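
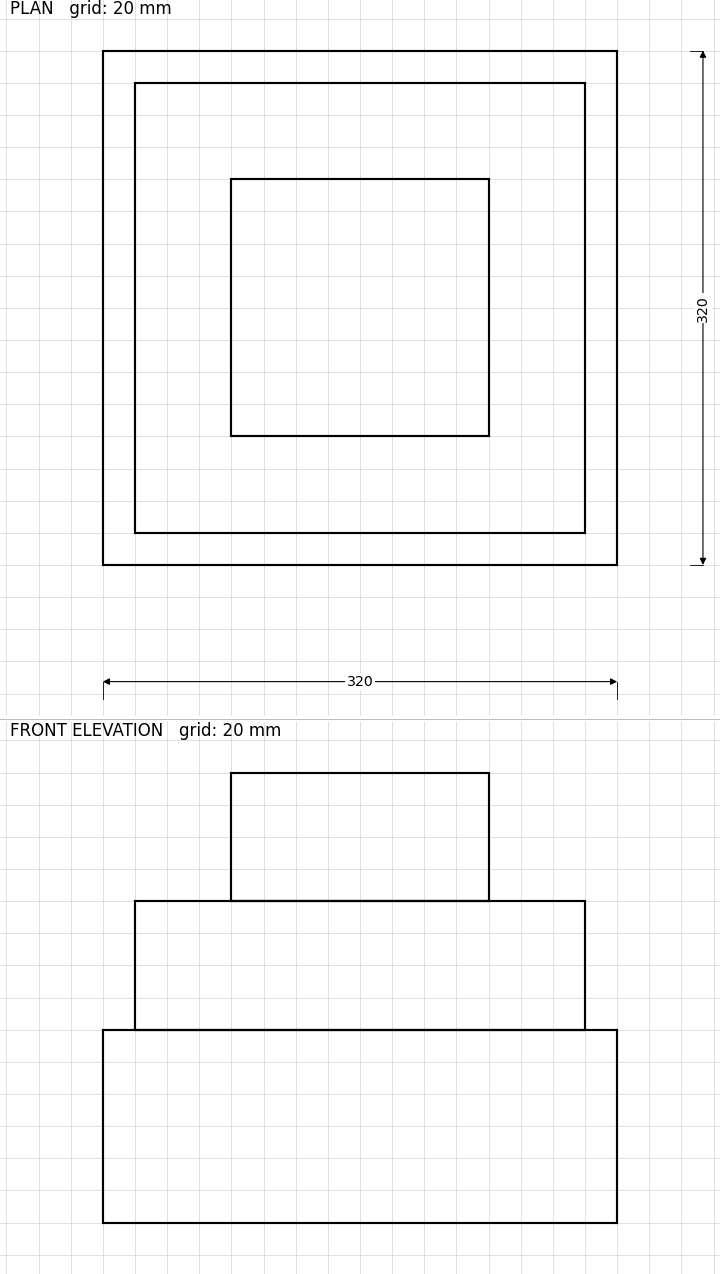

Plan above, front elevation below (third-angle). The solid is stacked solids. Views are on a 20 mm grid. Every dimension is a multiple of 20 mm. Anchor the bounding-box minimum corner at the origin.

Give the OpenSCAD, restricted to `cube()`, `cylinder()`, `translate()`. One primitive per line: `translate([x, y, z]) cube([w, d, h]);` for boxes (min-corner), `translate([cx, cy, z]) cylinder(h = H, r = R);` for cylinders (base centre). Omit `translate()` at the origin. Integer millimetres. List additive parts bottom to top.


cube([320, 320, 120]);
translate([20, 20, 120]) cube([280, 280, 80]);
translate([80, 80, 200]) cube([160, 160, 80]);


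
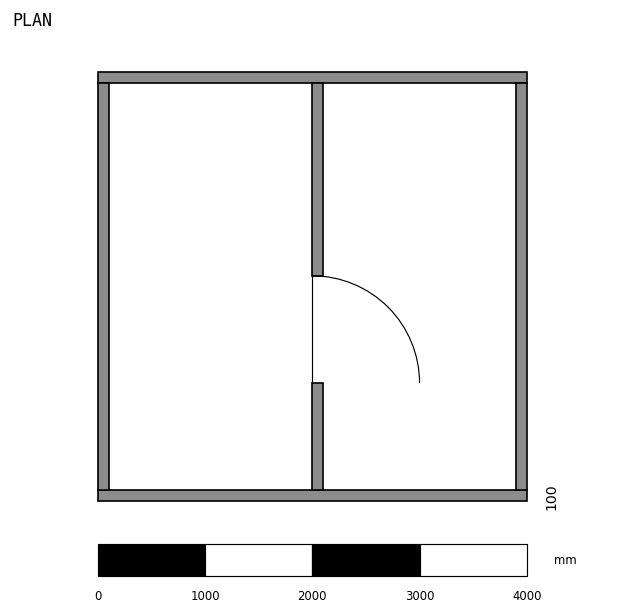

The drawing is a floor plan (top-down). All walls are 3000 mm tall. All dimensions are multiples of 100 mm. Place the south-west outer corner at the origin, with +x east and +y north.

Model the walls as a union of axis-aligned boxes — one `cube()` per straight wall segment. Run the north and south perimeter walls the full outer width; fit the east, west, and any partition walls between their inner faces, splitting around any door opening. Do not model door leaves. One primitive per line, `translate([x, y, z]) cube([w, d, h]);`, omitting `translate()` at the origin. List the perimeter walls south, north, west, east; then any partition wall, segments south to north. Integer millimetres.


cube([4000, 100, 3000]);
translate([0, 3900, 0]) cube([4000, 100, 3000]);
translate([0, 100, 0]) cube([100, 3800, 3000]);
translate([3900, 100, 0]) cube([100, 3800, 3000]);
translate([2000, 100, 0]) cube([100, 1000, 3000]);
translate([2000, 2100, 0]) cube([100, 1800, 3000]);


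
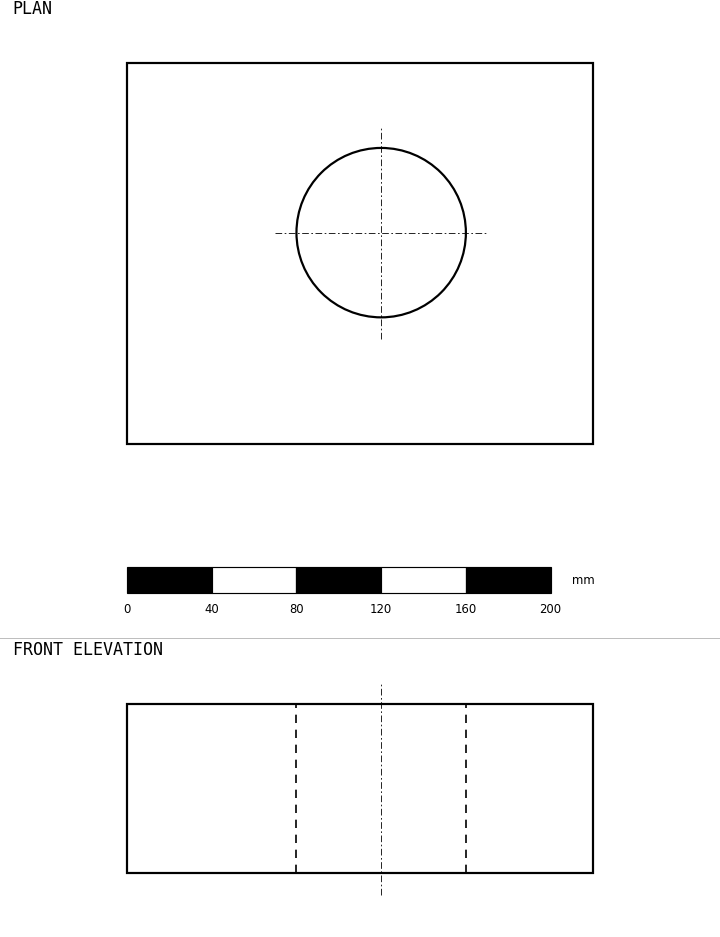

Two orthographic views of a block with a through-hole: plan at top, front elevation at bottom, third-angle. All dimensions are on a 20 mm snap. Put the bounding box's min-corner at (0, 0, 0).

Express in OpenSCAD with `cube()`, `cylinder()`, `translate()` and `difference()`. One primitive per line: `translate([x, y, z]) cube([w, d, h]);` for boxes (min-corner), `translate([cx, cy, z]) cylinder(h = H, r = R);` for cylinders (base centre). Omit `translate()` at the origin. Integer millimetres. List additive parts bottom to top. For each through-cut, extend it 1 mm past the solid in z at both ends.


difference() {
  cube([220, 180, 80]);
  translate([120, 100, -1]) cylinder(h = 82, r = 40);
}


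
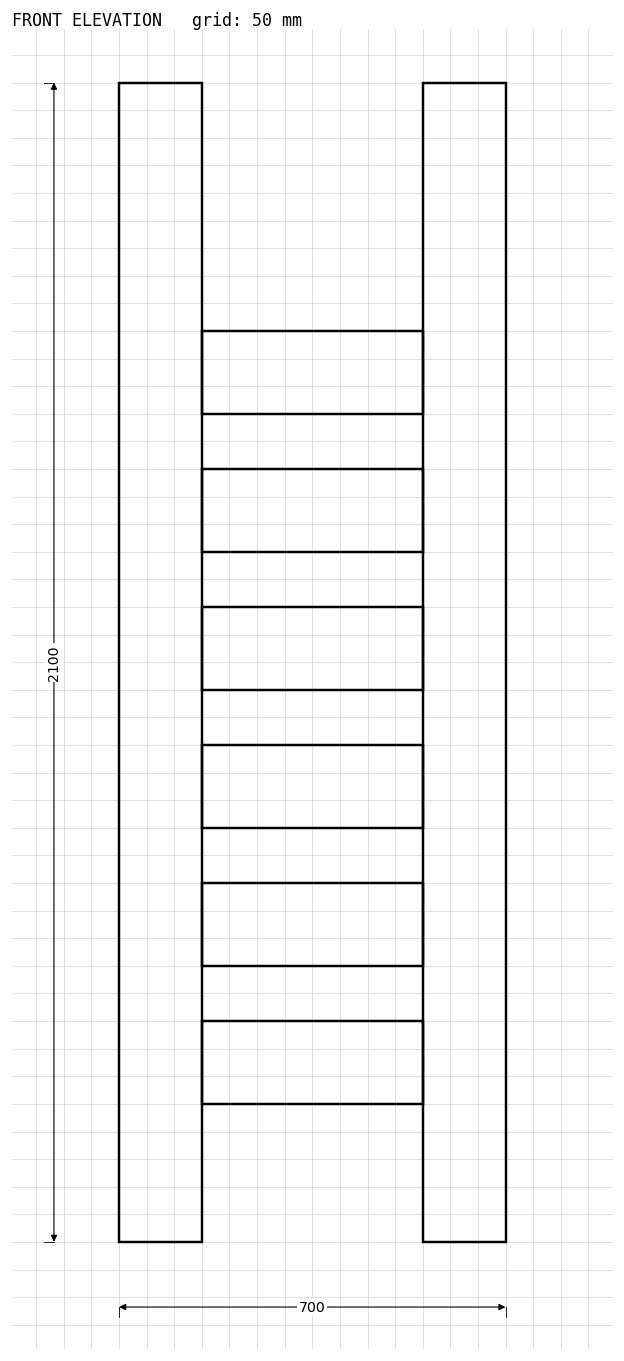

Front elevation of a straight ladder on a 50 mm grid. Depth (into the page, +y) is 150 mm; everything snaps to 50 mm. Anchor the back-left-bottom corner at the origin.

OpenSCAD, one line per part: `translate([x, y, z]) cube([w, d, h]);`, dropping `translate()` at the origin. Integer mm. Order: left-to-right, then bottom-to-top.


cube([150, 150, 2100]);
translate([150, 0, 250]) cube([400, 150, 150]);
translate([150, 0, 500]) cube([400, 150, 150]);
translate([150, 0, 750]) cube([400, 150, 150]);
translate([150, 0, 1000]) cube([400, 150, 150]);
translate([150, 0, 1250]) cube([400, 150, 150]);
translate([150, 0, 1500]) cube([400, 150, 150]);
translate([550, 0, 0]) cube([150, 150, 2100]);


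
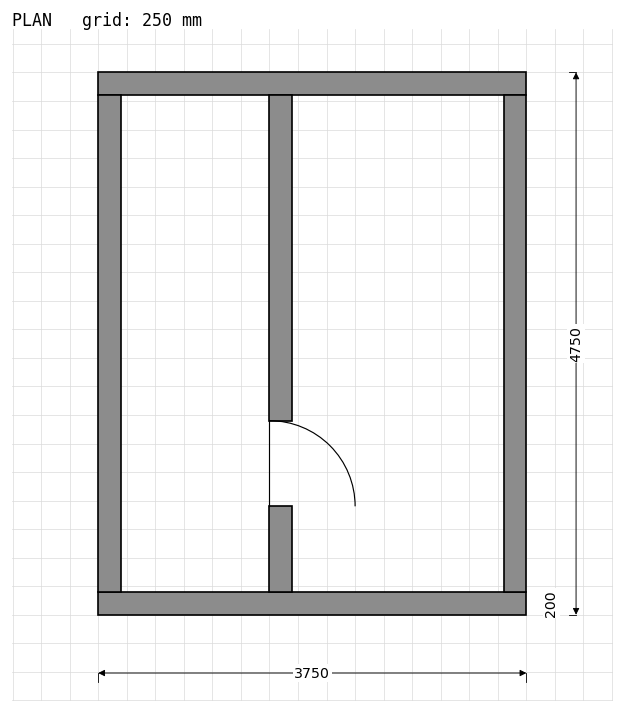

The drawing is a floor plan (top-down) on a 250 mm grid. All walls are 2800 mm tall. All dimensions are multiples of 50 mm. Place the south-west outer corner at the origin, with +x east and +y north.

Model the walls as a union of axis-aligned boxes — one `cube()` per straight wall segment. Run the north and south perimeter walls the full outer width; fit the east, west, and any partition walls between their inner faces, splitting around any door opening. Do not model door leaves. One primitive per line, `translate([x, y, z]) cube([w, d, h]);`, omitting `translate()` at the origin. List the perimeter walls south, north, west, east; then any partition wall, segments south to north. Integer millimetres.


cube([3750, 200, 2800]);
translate([0, 4550, 0]) cube([3750, 200, 2800]);
translate([0, 200, 0]) cube([200, 4350, 2800]);
translate([3550, 200, 0]) cube([200, 4350, 2800]);
translate([1500, 200, 0]) cube([200, 750, 2800]);
translate([1500, 1700, 0]) cube([200, 2850, 2800]);


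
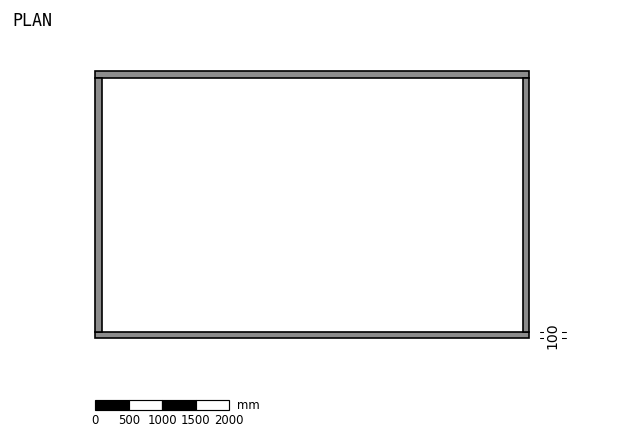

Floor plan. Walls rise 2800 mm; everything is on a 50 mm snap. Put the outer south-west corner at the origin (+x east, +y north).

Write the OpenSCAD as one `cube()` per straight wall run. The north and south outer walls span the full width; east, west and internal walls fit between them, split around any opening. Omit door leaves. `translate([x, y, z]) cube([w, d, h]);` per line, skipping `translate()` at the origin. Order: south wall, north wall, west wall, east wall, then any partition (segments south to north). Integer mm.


cube([6500, 100, 2800]);
translate([0, 3900, 0]) cube([6500, 100, 2800]);
translate([0, 100, 0]) cube([100, 3800, 2800]);
translate([6400, 100, 0]) cube([100, 3800, 2800]);


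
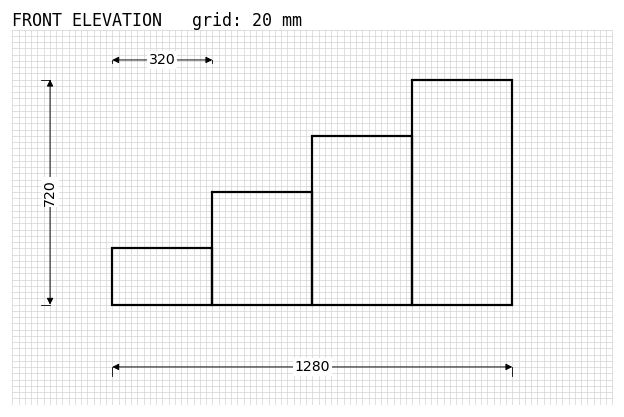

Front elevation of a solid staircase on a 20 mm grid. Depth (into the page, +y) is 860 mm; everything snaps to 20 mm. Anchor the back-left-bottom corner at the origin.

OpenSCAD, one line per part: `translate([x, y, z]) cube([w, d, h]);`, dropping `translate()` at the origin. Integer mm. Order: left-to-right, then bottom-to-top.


cube([320, 860, 180]);
translate([320, 0, 0]) cube([320, 860, 360]);
translate([640, 0, 0]) cube([320, 860, 540]);
translate([960, 0, 0]) cube([320, 860, 720]);


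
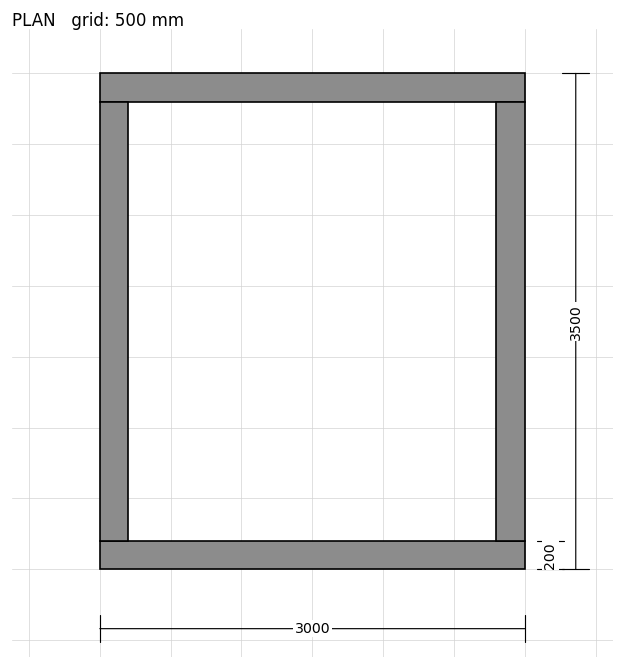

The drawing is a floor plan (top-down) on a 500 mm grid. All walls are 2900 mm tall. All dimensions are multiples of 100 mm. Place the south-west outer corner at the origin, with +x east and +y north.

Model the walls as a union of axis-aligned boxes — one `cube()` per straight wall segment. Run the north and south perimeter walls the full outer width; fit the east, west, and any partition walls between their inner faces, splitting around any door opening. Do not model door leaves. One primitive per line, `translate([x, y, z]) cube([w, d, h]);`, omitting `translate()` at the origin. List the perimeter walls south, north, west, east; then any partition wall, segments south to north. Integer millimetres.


cube([3000, 200, 2900]);
translate([0, 3300, 0]) cube([3000, 200, 2900]);
translate([0, 200, 0]) cube([200, 3100, 2900]);
translate([2800, 200, 0]) cube([200, 3100, 2900]);


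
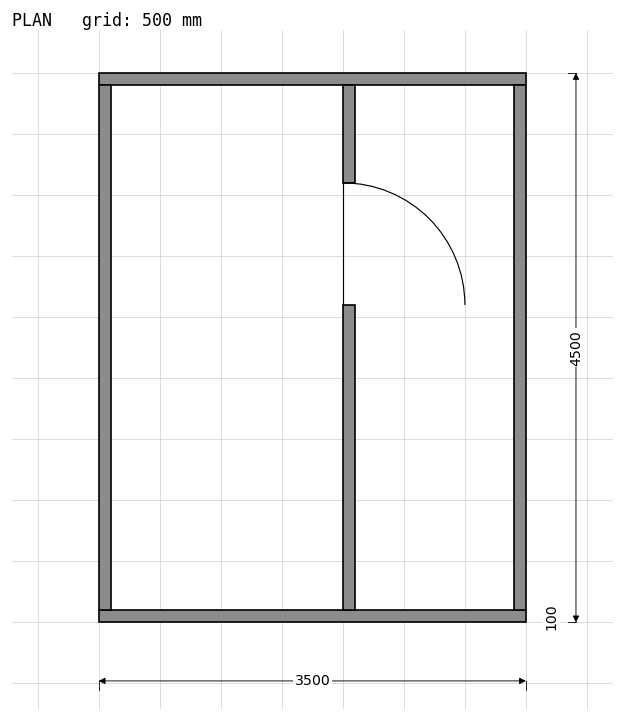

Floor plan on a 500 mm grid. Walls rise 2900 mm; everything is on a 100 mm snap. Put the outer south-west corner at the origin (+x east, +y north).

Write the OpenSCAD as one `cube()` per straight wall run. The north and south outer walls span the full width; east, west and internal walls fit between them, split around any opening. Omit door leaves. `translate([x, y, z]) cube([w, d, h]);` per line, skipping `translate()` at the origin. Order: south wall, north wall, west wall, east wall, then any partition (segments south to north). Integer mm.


cube([3500, 100, 2900]);
translate([0, 4400, 0]) cube([3500, 100, 2900]);
translate([0, 100, 0]) cube([100, 4300, 2900]);
translate([3400, 100, 0]) cube([100, 4300, 2900]);
translate([2000, 100, 0]) cube([100, 2500, 2900]);
translate([2000, 3600, 0]) cube([100, 800, 2900]);


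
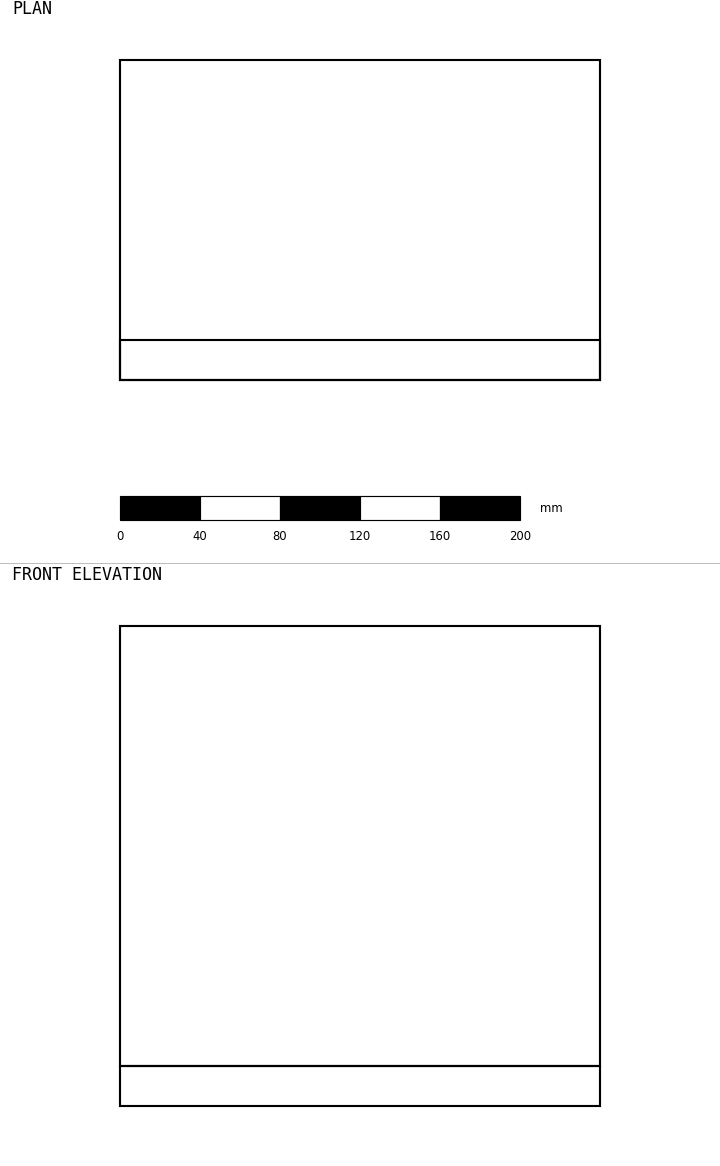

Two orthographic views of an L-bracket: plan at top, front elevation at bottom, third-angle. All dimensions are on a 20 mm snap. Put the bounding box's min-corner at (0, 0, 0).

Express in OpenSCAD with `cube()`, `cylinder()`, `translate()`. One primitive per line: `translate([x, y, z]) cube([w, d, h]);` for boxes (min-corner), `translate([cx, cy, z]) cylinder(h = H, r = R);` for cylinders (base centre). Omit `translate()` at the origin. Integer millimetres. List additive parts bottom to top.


cube([240, 160, 20]);
translate([0, 0, 20]) cube([240, 20, 220]);


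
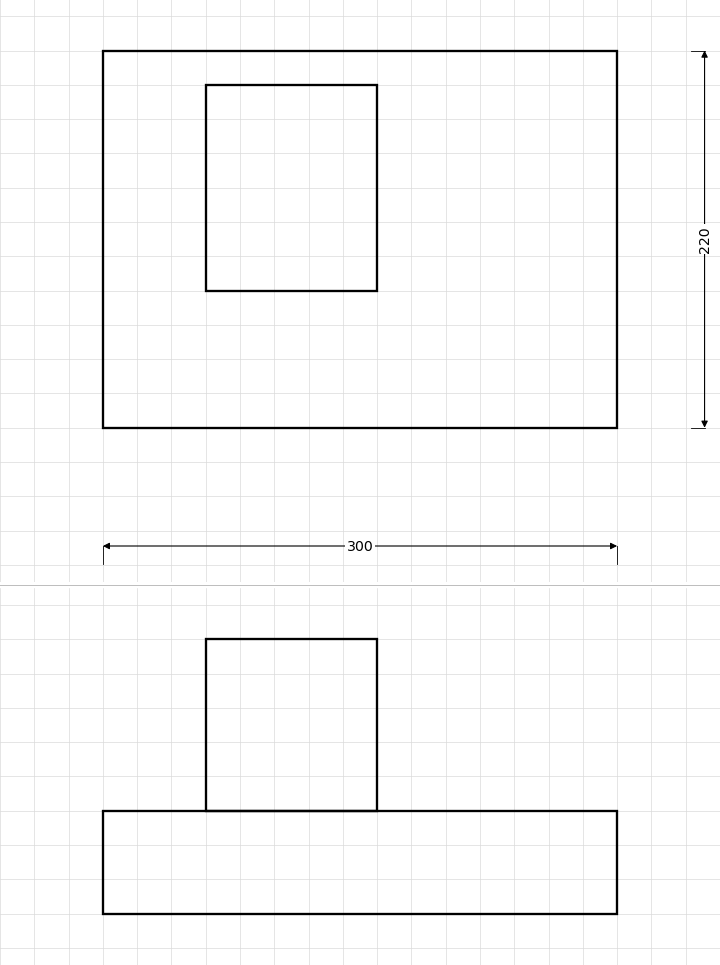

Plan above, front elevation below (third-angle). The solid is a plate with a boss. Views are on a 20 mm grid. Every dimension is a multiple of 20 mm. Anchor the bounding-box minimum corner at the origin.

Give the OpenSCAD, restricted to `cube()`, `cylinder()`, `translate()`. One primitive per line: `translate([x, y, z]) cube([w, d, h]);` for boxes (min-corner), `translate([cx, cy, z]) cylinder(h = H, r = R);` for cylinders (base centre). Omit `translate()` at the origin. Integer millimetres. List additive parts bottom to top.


cube([300, 220, 60]);
translate([60, 80, 60]) cube([100, 120, 100]);


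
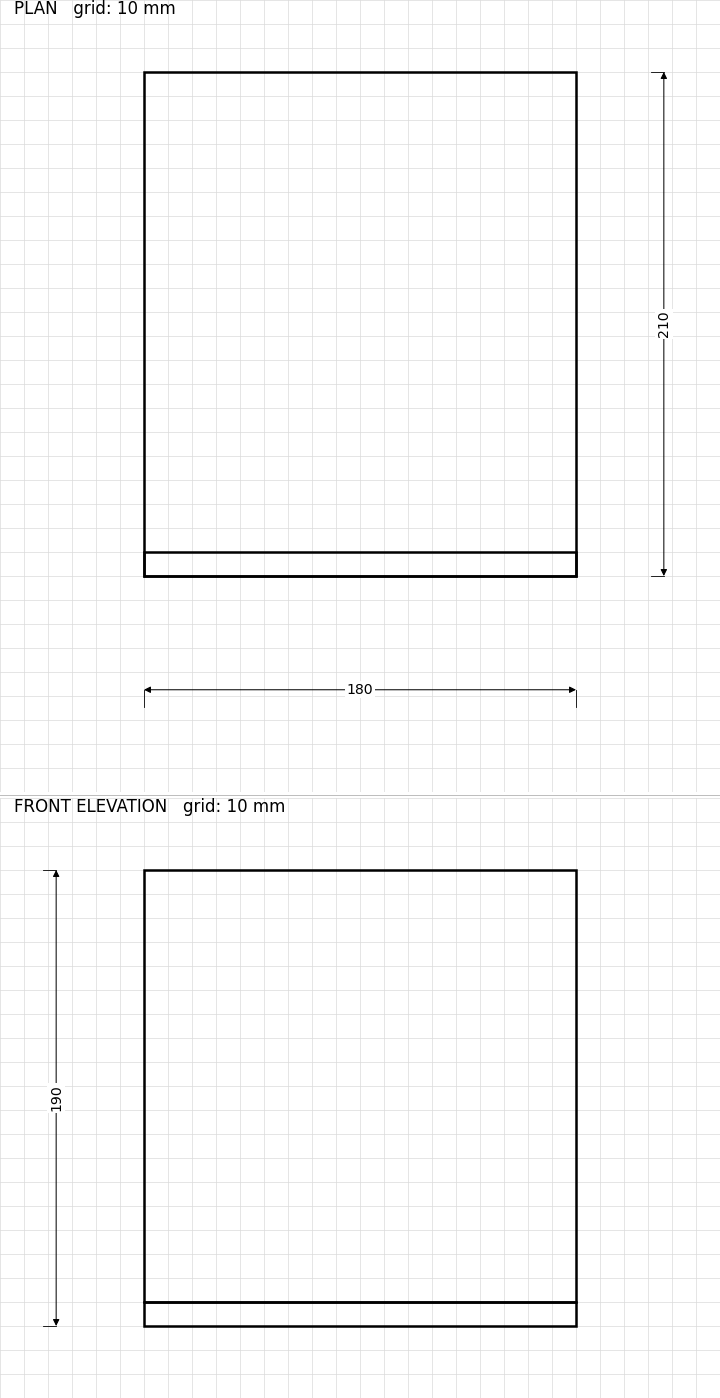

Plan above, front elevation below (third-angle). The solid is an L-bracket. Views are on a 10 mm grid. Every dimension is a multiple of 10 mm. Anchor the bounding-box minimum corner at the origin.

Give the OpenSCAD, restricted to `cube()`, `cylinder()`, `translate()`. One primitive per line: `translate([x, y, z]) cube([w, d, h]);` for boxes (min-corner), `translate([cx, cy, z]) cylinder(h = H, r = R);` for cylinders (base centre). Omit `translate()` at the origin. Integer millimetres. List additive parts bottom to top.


cube([180, 210, 10]);
translate([0, 0, 10]) cube([180, 10, 180]);


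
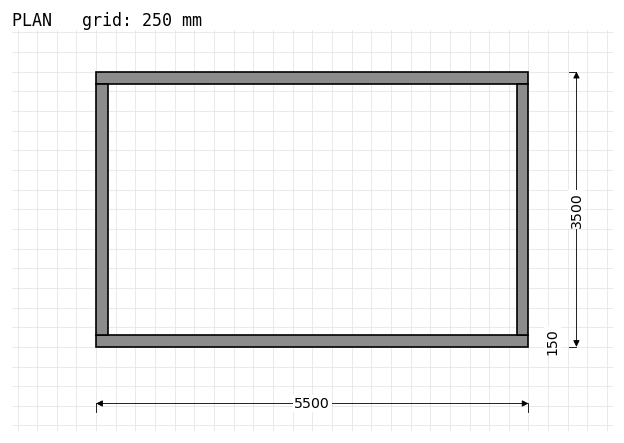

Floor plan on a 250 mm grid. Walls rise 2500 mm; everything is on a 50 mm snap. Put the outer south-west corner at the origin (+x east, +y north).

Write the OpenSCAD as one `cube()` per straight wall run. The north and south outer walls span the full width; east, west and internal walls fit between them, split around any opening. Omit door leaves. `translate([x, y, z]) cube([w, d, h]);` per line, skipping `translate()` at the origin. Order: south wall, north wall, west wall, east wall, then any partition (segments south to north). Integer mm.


cube([5500, 150, 2500]);
translate([0, 3350, 0]) cube([5500, 150, 2500]);
translate([0, 150, 0]) cube([150, 3200, 2500]);
translate([5350, 150, 0]) cube([150, 3200, 2500]);


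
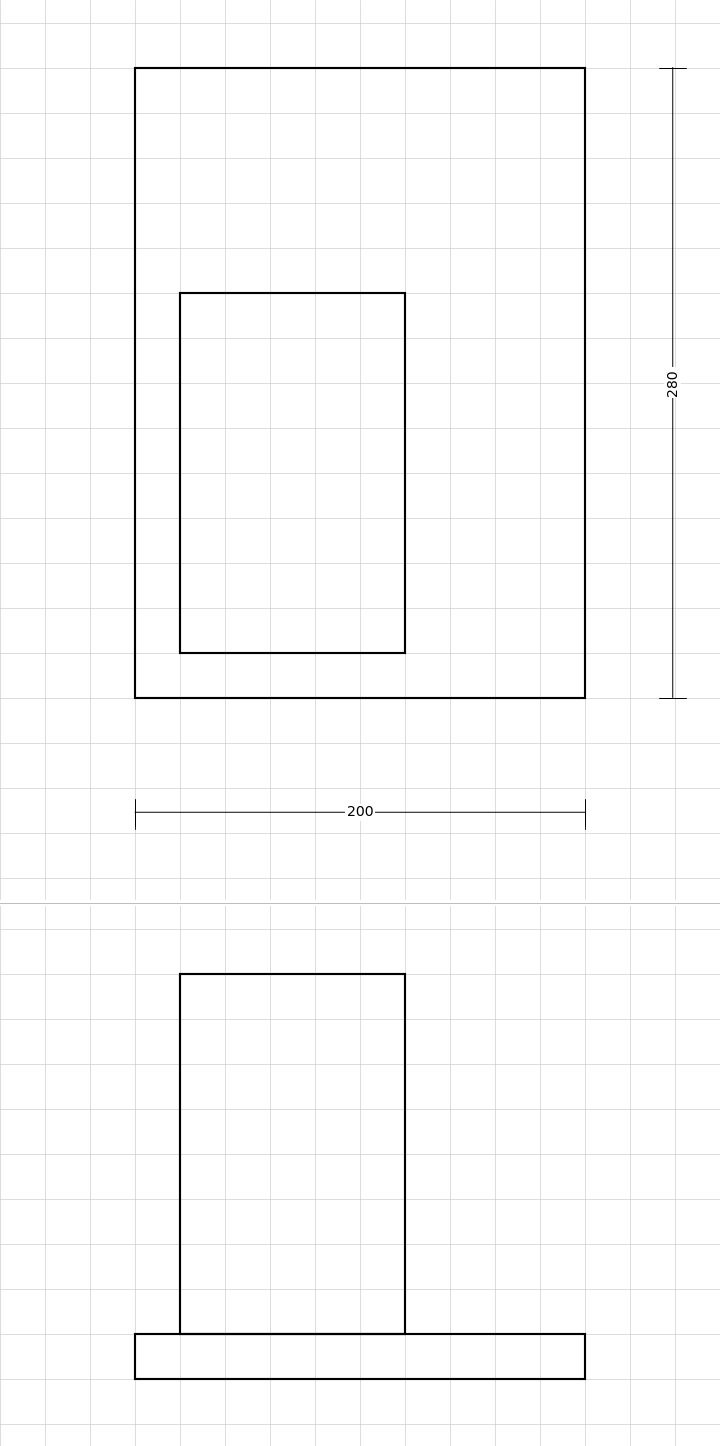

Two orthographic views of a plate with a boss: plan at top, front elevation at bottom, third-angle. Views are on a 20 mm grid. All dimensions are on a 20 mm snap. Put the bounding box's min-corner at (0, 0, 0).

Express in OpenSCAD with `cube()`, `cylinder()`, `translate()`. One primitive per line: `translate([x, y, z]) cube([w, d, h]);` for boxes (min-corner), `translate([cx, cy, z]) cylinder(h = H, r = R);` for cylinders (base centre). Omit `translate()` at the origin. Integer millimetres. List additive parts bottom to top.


cube([200, 280, 20]);
translate([20, 20, 20]) cube([100, 160, 160]);


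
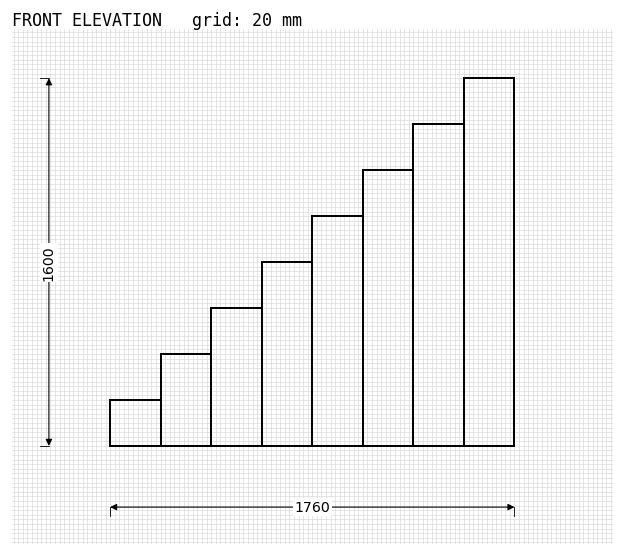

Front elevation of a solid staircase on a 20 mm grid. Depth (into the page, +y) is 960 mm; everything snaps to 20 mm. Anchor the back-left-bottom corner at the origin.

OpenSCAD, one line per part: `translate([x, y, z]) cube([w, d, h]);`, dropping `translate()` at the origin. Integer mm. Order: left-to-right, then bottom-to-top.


cube([220, 960, 200]);
translate([220, 0, 0]) cube([220, 960, 400]);
translate([440, 0, 0]) cube([220, 960, 600]);
translate([660, 0, 0]) cube([220, 960, 800]);
translate([880, 0, 0]) cube([220, 960, 1000]);
translate([1100, 0, 0]) cube([220, 960, 1200]);
translate([1320, 0, 0]) cube([220, 960, 1400]);
translate([1540, 0, 0]) cube([220, 960, 1600]);


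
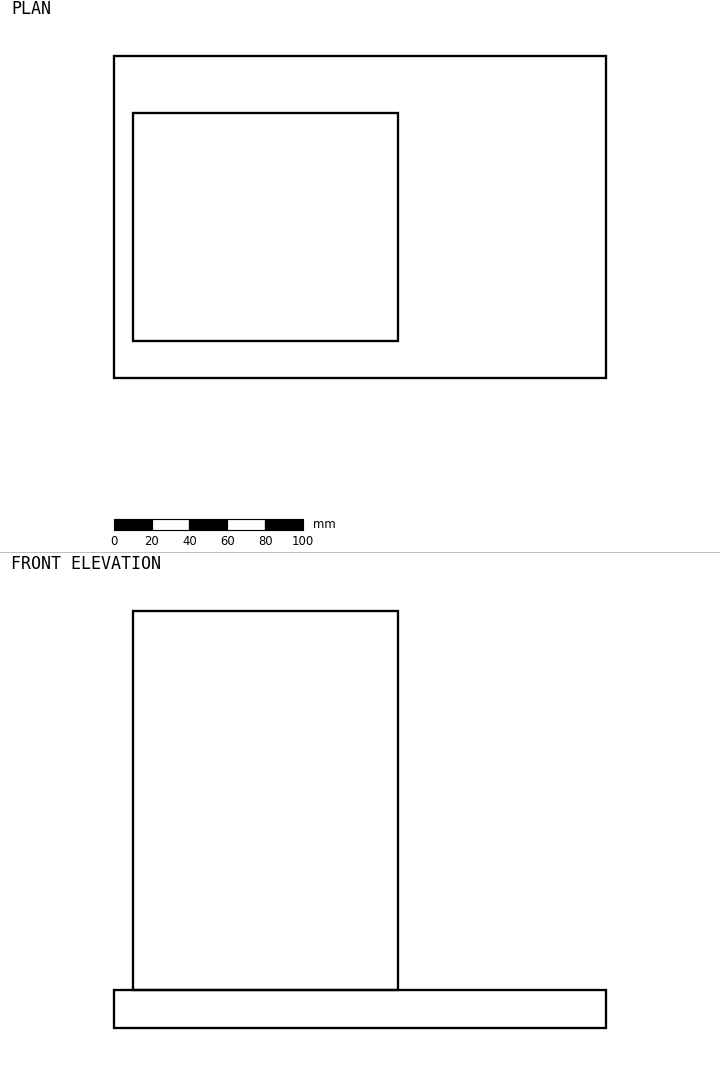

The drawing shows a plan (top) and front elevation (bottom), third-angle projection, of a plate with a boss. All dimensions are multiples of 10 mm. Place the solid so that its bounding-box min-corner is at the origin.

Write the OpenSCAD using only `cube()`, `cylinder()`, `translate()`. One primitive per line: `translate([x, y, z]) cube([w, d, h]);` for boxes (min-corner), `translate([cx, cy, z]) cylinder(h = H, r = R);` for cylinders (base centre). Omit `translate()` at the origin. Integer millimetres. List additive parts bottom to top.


cube([260, 170, 20]);
translate([10, 20, 20]) cube([140, 120, 200]);


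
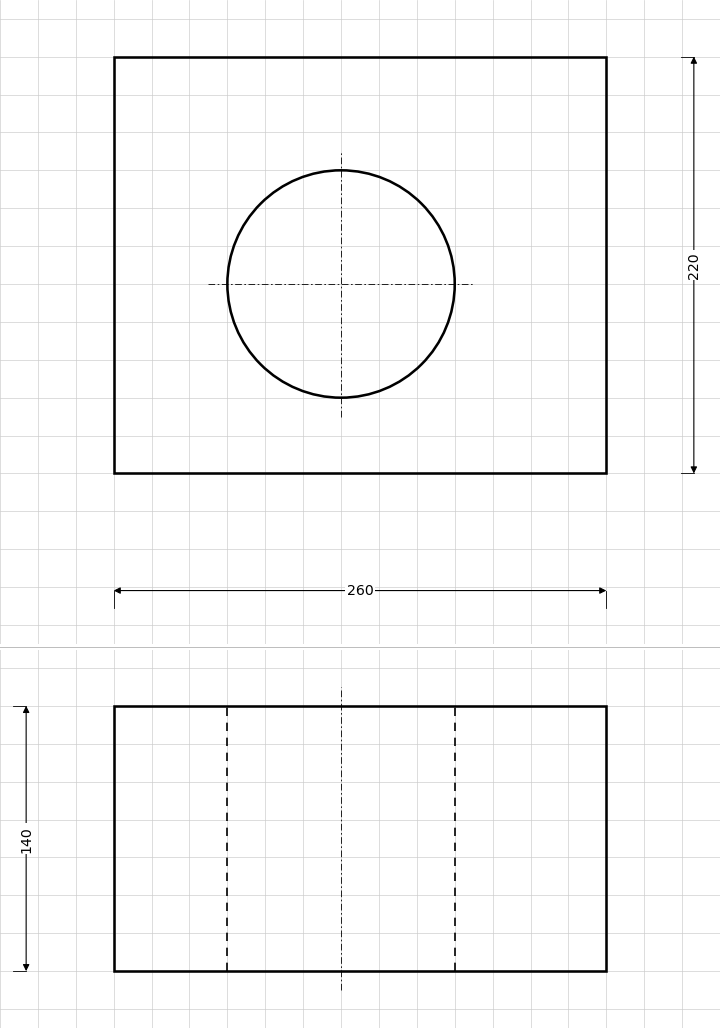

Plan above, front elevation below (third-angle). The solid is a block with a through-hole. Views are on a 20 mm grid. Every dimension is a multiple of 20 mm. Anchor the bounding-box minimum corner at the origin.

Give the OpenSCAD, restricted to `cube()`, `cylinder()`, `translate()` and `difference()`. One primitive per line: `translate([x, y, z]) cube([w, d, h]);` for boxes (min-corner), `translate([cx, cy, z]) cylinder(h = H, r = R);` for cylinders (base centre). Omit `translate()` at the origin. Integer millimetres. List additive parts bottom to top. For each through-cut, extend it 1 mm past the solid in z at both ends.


difference() {
  cube([260, 220, 140]);
  translate([120, 100, -1]) cylinder(h = 142, r = 60);
}


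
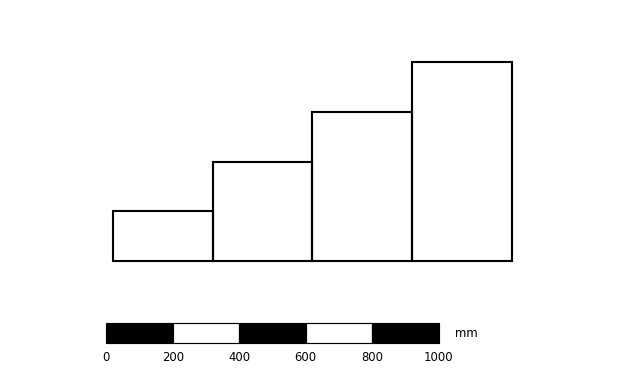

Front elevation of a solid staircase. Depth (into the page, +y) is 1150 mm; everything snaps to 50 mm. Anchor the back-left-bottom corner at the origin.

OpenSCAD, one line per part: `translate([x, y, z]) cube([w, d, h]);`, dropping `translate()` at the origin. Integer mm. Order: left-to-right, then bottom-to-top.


cube([300, 1150, 150]);
translate([300, 0, 0]) cube([300, 1150, 300]);
translate([600, 0, 0]) cube([300, 1150, 450]);
translate([900, 0, 0]) cube([300, 1150, 600]);


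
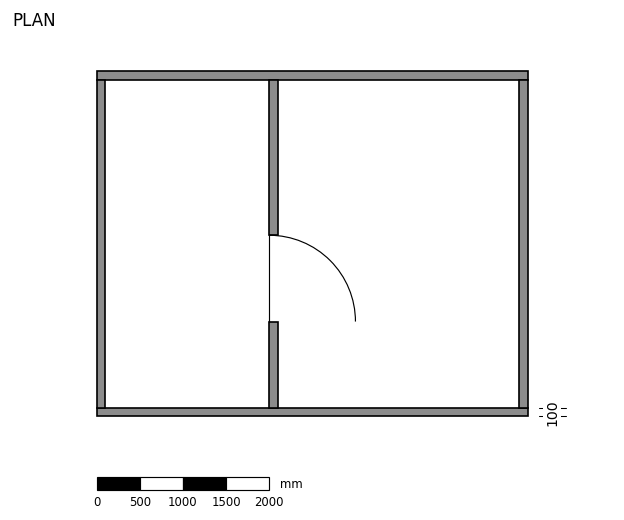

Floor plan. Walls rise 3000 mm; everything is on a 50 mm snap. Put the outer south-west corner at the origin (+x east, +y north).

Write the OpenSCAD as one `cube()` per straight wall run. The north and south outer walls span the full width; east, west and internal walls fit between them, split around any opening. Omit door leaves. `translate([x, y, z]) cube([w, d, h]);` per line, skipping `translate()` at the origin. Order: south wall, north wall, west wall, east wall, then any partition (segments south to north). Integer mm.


cube([5000, 100, 3000]);
translate([0, 3900, 0]) cube([5000, 100, 3000]);
translate([0, 100, 0]) cube([100, 3800, 3000]);
translate([4900, 100, 0]) cube([100, 3800, 3000]);
translate([2000, 100, 0]) cube([100, 1000, 3000]);
translate([2000, 2100, 0]) cube([100, 1800, 3000]);


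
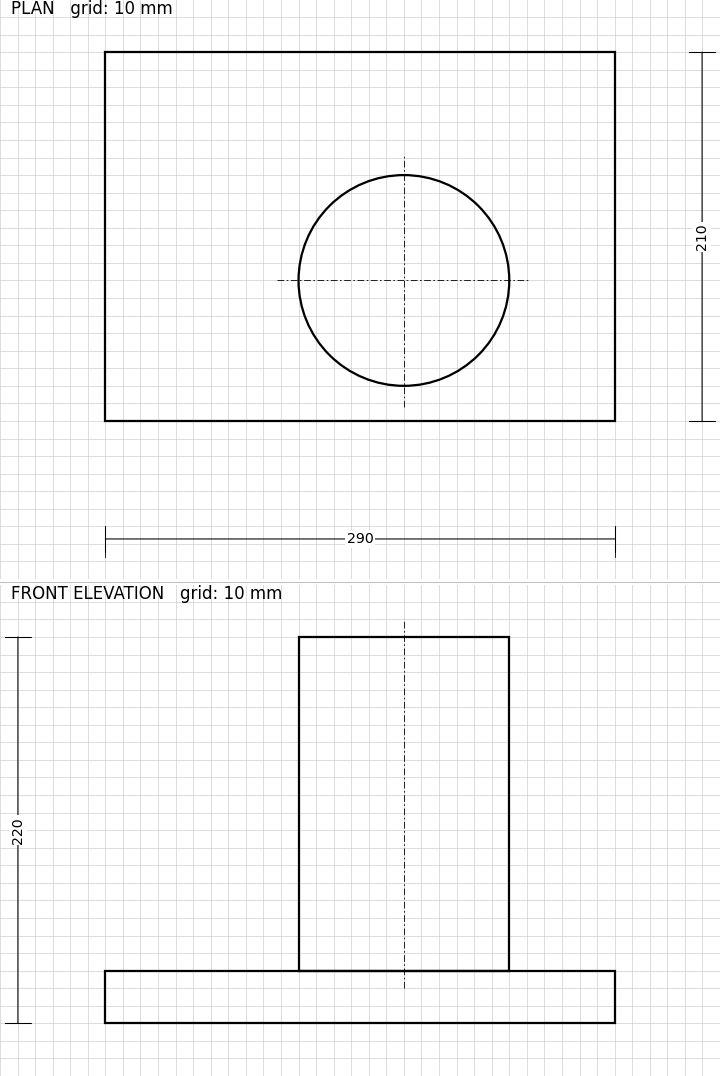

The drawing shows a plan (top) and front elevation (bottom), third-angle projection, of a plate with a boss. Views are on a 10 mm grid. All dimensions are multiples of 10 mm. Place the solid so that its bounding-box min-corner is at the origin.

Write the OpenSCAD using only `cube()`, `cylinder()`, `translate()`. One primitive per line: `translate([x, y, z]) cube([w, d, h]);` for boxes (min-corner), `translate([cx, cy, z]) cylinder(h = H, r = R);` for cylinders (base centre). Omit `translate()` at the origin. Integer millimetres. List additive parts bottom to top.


cube([290, 210, 30]);
translate([170, 80, 30]) cylinder(h = 190, r = 60);


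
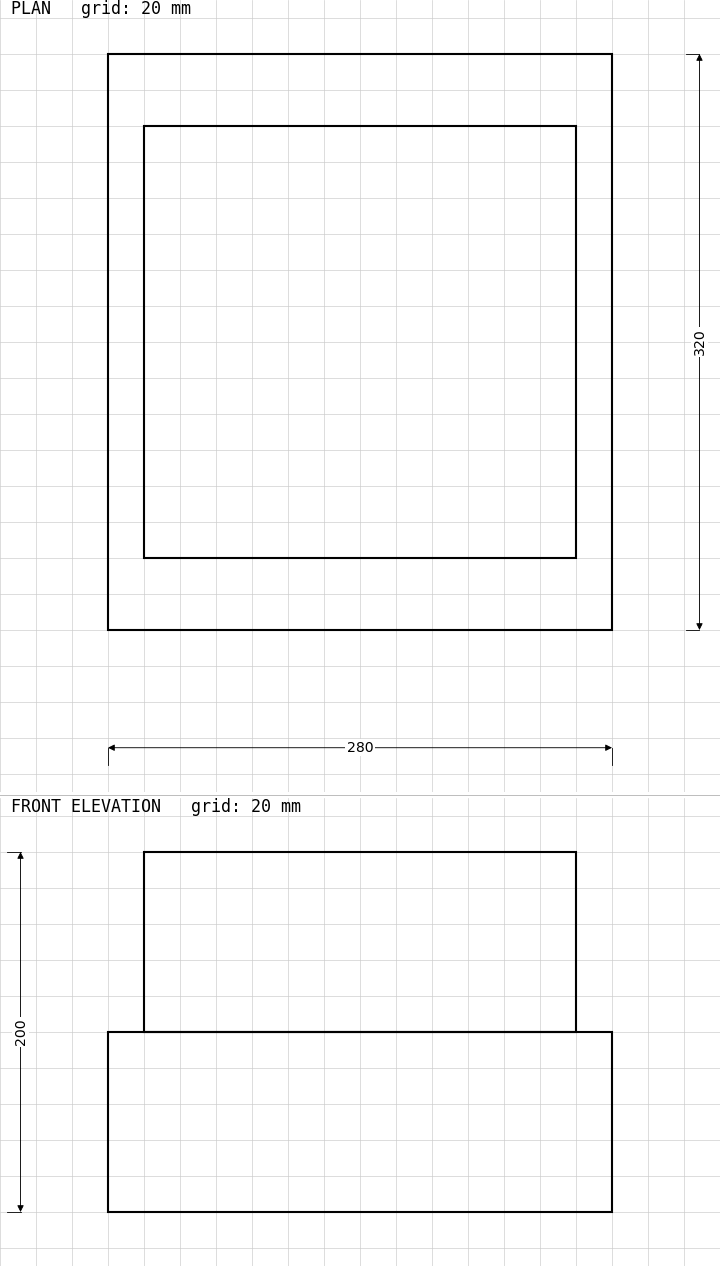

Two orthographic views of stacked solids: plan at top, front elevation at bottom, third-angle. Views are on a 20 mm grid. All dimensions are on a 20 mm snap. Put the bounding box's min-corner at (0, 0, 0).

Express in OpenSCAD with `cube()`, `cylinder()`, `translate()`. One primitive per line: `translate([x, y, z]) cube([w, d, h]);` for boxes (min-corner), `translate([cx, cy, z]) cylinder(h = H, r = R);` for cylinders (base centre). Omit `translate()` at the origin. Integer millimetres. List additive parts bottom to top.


cube([280, 320, 100]);
translate([20, 40, 100]) cube([240, 240, 100]);


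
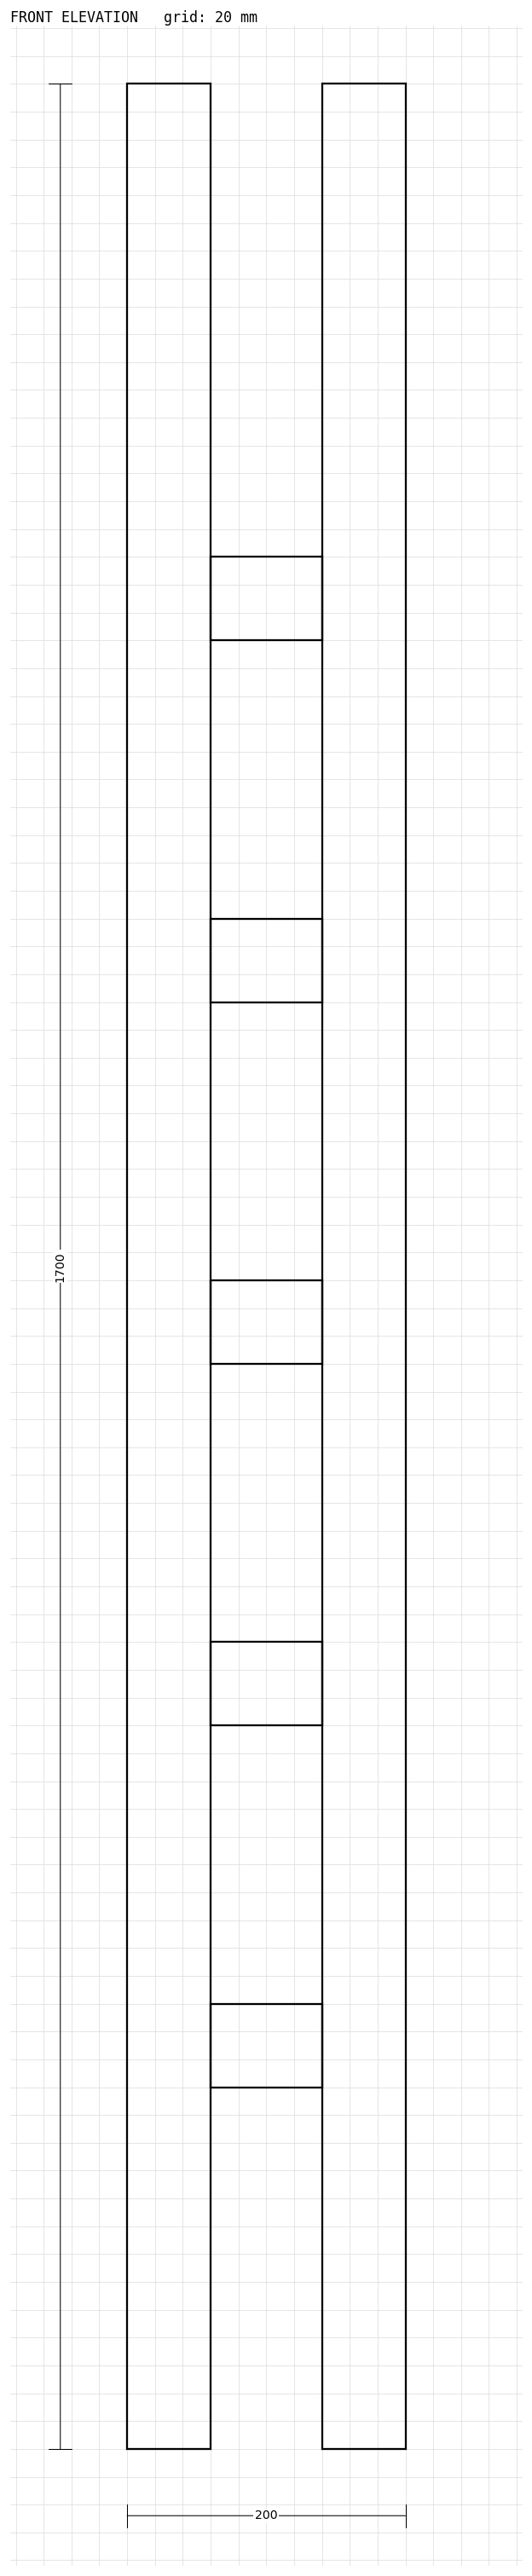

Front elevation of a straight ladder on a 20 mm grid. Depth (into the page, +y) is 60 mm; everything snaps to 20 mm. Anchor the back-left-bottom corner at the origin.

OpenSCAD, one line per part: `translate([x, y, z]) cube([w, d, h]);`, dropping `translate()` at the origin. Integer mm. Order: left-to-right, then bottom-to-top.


cube([60, 60, 1700]);
translate([60, 0, 260]) cube([80, 60, 60]);
translate([60, 0, 520]) cube([80, 60, 60]);
translate([60, 0, 780]) cube([80, 60, 60]);
translate([60, 0, 1040]) cube([80, 60, 60]);
translate([60, 0, 1300]) cube([80, 60, 60]);
translate([140, 0, 0]) cube([60, 60, 1700]);


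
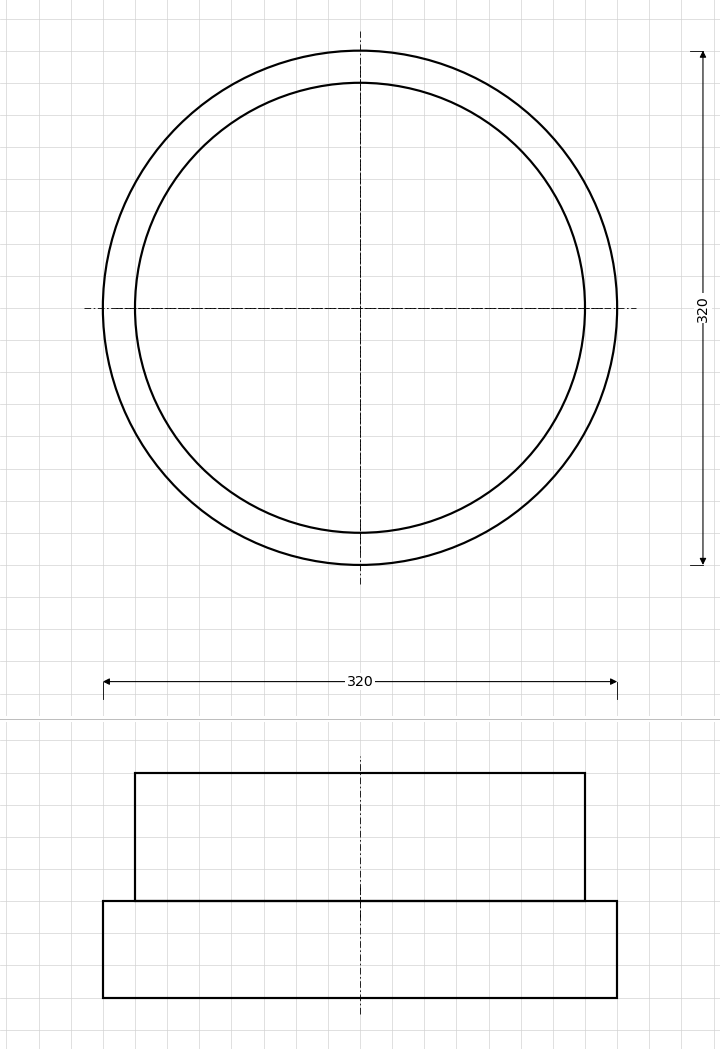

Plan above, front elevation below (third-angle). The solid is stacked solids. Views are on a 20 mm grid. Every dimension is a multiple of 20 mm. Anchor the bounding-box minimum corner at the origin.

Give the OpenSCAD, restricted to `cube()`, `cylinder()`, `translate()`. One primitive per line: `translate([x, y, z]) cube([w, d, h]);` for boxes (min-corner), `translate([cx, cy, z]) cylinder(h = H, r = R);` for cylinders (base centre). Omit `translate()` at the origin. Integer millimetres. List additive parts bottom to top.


translate([160, 160, 0]) cylinder(h = 60, r = 160);
translate([160, 160, 60]) cylinder(h = 80, r = 140);


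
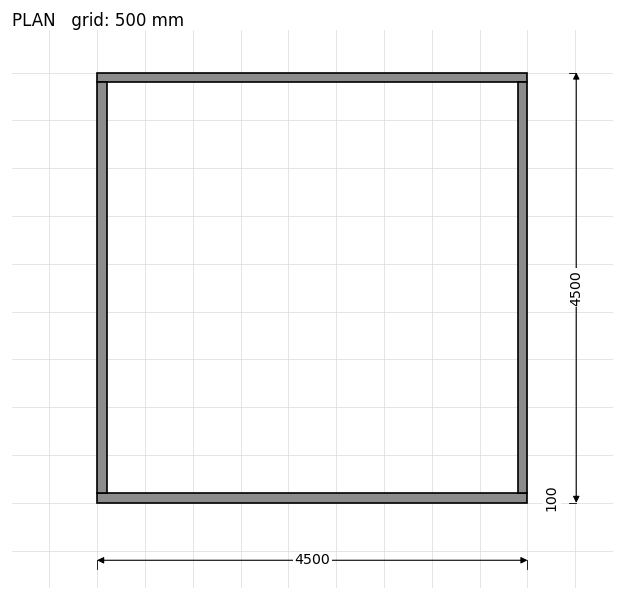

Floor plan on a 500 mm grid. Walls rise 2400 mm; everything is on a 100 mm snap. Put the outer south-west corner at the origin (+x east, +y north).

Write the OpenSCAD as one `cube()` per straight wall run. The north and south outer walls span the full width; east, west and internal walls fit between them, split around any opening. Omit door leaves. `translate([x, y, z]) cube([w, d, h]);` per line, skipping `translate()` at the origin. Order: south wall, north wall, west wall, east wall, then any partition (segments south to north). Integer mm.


cube([4500, 100, 2400]);
translate([0, 4400, 0]) cube([4500, 100, 2400]);
translate([0, 100, 0]) cube([100, 4300, 2400]);
translate([4400, 100, 0]) cube([100, 4300, 2400]);


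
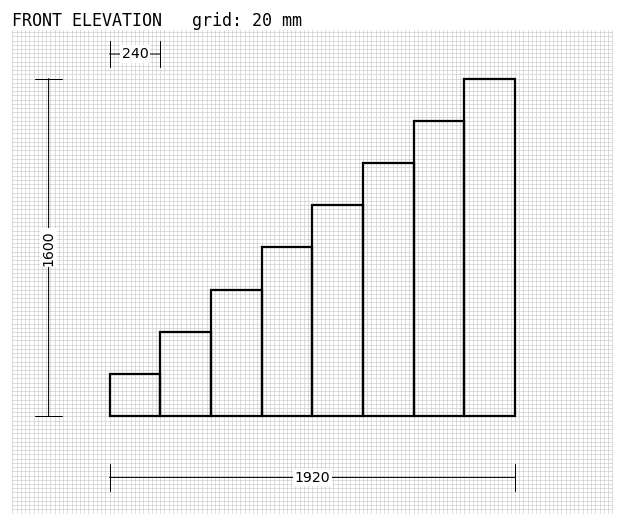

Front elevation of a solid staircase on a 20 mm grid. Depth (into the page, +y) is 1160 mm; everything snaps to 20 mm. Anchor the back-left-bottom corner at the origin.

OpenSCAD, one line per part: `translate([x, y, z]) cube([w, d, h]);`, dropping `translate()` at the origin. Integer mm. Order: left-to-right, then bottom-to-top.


cube([240, 1160, 200]);
translate([240, 0, 0]) cube([240, 1160, 400]);
translate([480, 0, 0]) cube([240, 1160, 600]);
translate([720, 0, 0]) cube([240, 1160, 800]);
translate([960, 0, 0]) cube([240, 1160, 1000]);
translate([1200, 0, 0]) cube([240, 1160, 1200]);
translate([1440, 0, 0]) cube([240, 1160, 1400]);
translate([1680, 0, 0]) cube([240, 1160, 1600]);


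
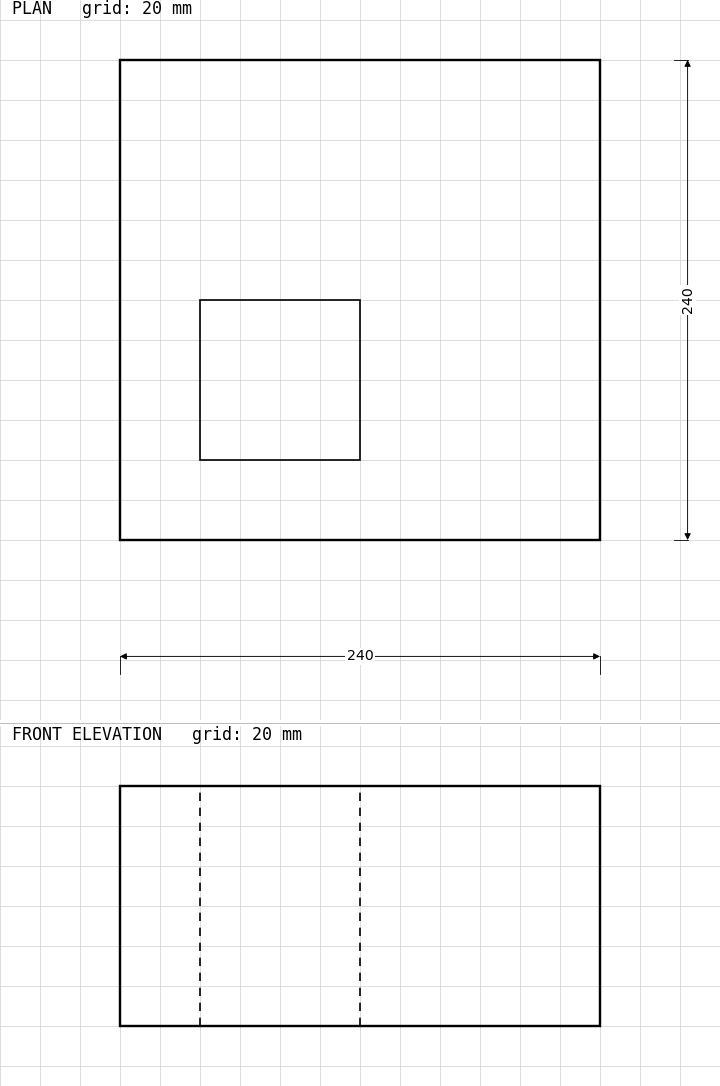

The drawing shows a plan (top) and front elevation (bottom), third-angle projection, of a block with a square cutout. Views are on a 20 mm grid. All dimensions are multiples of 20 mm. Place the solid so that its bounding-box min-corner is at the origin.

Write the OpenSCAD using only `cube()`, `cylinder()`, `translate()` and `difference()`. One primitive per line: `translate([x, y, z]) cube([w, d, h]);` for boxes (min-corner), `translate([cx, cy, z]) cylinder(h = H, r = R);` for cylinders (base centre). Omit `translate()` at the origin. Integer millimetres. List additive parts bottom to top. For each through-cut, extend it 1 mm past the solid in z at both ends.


difference() {
  cube([240, 240, 120]);
  translate([40, 40, -1]) cube([80, 80, 122]);
}


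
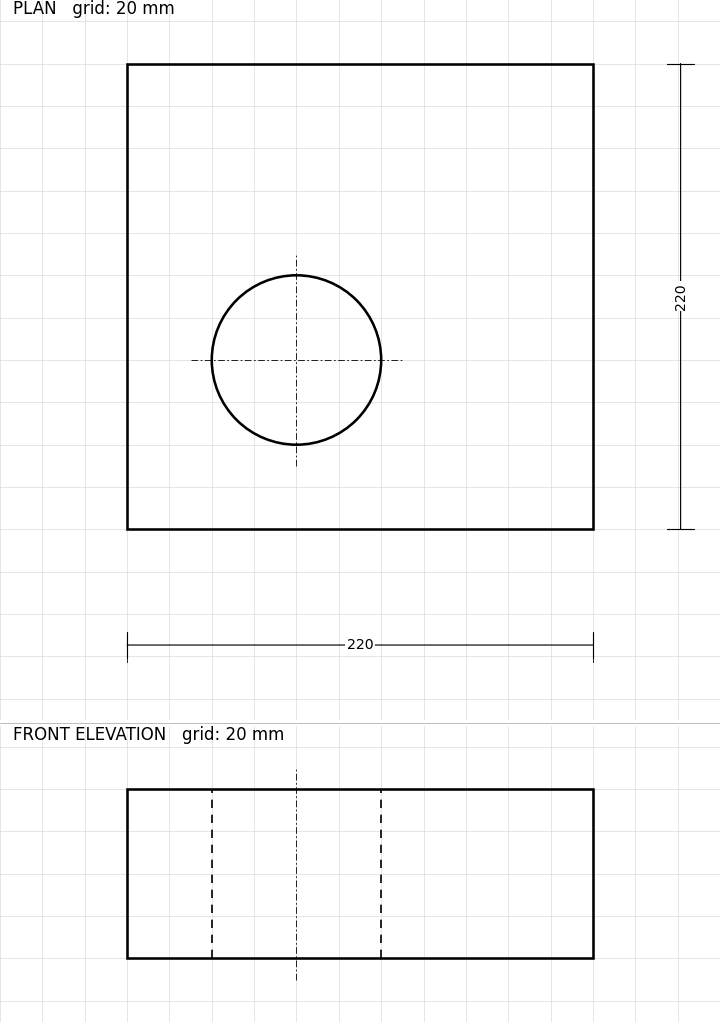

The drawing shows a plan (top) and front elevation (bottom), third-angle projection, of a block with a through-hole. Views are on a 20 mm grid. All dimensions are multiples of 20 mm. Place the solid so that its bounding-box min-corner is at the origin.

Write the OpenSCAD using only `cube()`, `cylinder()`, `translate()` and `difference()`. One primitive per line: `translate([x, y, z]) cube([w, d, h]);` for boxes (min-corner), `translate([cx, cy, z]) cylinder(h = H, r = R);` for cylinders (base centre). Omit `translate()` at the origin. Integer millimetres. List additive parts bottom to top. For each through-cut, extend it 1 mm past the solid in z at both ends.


difference() {
  cube([220, 220, 80]);
  translate([80, 80, -1]) cylinder(h = 82, r = 40);
}


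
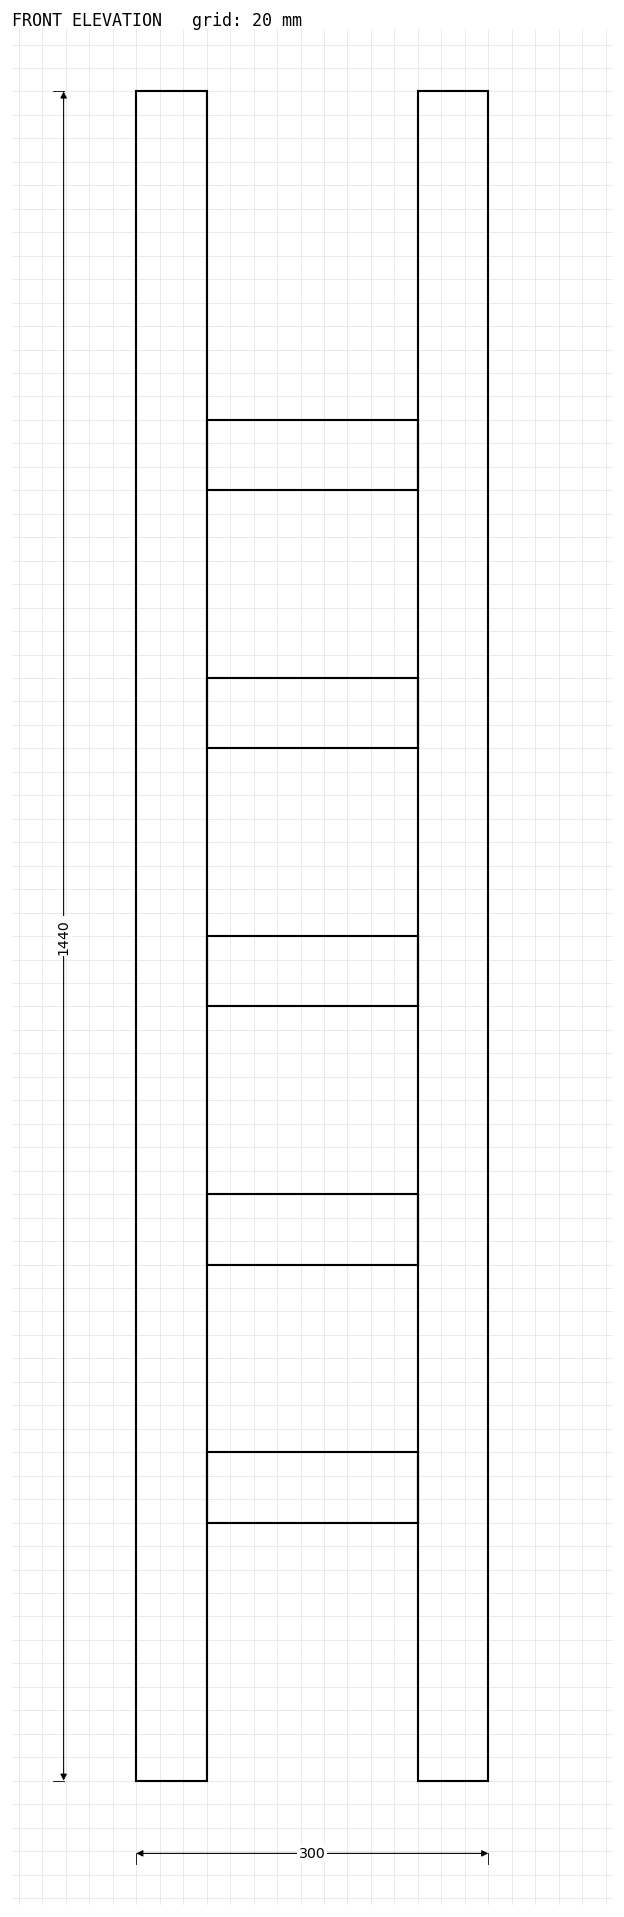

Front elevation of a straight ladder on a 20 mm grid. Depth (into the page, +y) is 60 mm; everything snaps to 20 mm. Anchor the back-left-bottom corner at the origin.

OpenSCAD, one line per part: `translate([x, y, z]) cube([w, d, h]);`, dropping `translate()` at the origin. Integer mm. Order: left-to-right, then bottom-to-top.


cube([60, 60, 1440]);
translate([60, 0, 220]) cube([180, 60, 60]);
translate([60, 0, 440]) cube([180, 60, 60]);
translate([60, 0, 660]) cube([180, 60, 60]);
translate([60, 0, 880]) cube([180, 60, 60]);
translate([60, 0, 1100]) cube([180, 60, 60]);
translate([240, 0, 0]) cube([60, 60, 1440]);


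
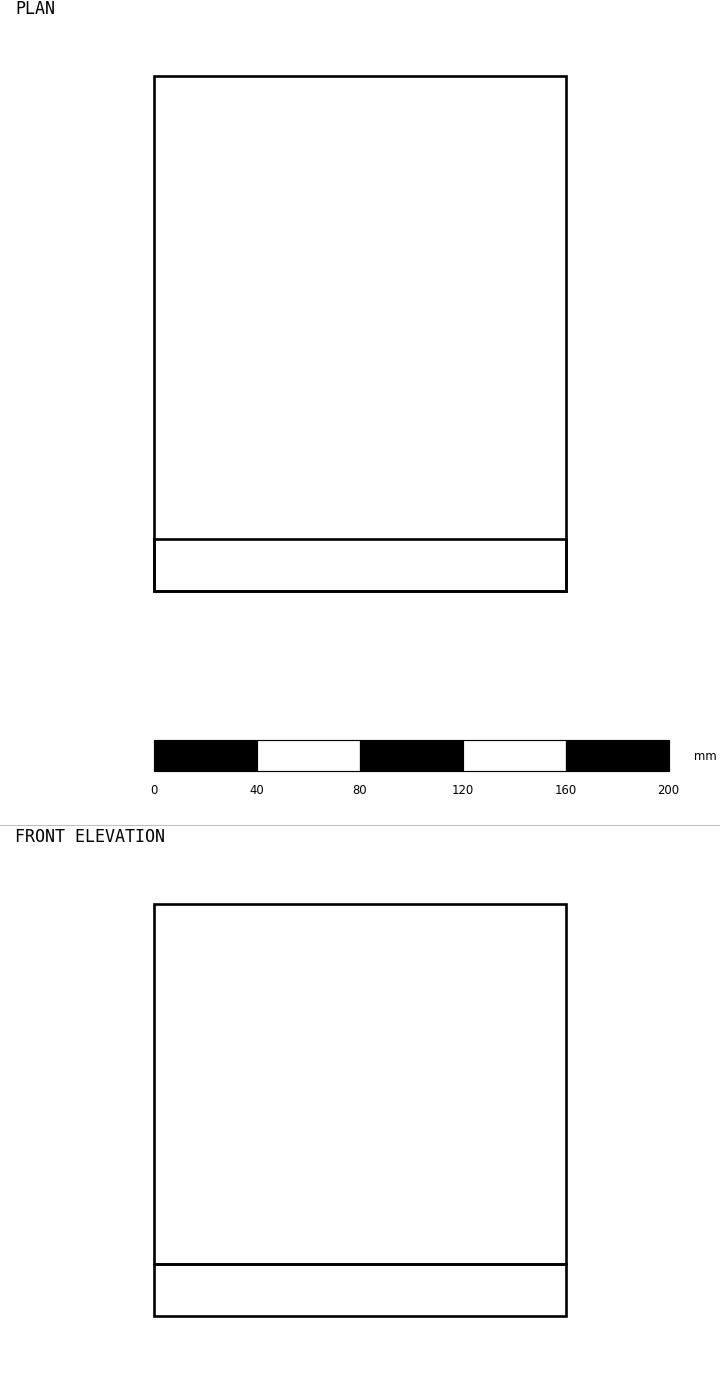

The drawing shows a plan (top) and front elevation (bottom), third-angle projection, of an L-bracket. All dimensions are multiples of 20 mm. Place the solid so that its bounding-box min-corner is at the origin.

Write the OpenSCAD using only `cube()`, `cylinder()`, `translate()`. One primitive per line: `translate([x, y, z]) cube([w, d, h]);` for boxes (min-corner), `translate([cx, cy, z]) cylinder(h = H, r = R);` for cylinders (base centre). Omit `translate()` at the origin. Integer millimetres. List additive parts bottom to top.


cube([160, 200, 20]);
translate([0, 0, 20]) cube([160, 20, 140]);


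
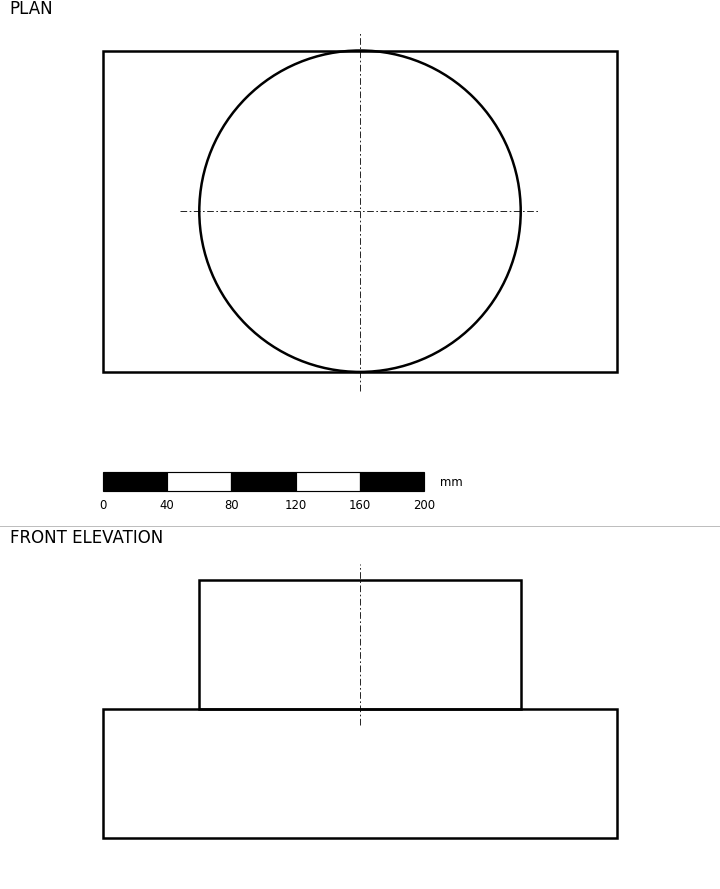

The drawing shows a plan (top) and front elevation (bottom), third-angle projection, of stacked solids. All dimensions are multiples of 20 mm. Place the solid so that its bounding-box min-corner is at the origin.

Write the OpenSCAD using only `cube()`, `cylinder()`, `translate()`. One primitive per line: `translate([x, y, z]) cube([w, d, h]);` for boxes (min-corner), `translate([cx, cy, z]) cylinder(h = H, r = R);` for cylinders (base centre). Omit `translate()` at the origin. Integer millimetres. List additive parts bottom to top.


cube([320, 200, 80]);
translate([160, 100, 80]) cylinder(h = 80, r = 100);


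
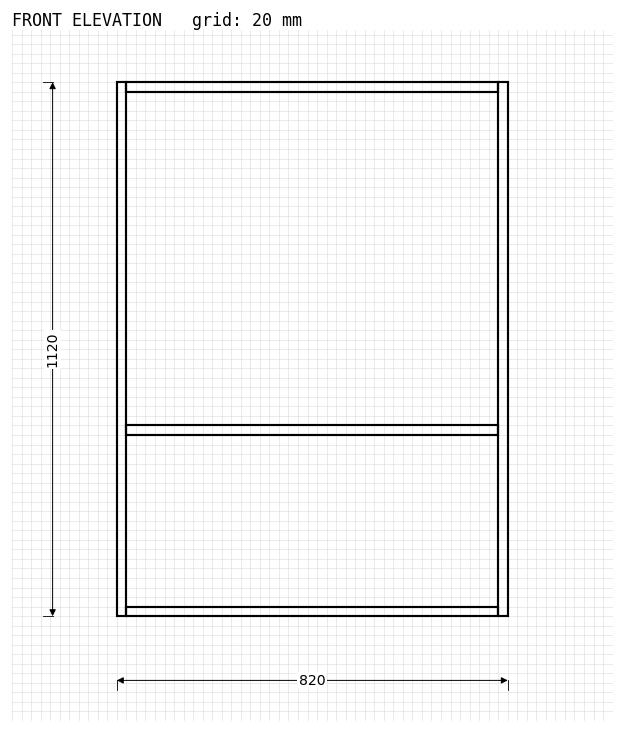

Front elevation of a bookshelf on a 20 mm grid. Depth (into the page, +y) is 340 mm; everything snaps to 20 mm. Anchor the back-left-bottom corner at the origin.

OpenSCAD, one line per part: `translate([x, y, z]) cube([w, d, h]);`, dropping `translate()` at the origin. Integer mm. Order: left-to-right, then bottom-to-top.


cube([20, 340, 1120]);
translate([20, 0, 0]) cube([780, 340, 20]);
translate([20, 0, 380]) cube([780, 340, 20]);
translate([20, 0, 1100]) cube([780, 340, 20]);
translate([800, 0, 0]) cube([20, 340, 1120]);


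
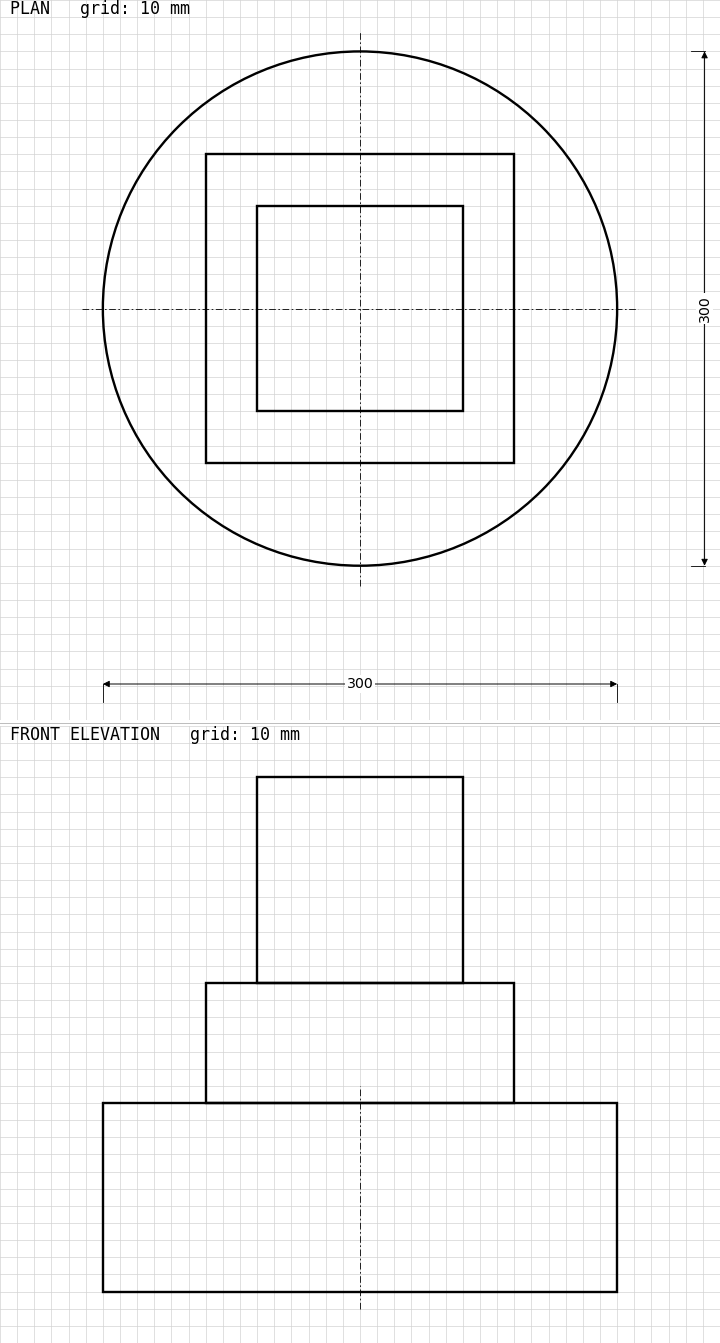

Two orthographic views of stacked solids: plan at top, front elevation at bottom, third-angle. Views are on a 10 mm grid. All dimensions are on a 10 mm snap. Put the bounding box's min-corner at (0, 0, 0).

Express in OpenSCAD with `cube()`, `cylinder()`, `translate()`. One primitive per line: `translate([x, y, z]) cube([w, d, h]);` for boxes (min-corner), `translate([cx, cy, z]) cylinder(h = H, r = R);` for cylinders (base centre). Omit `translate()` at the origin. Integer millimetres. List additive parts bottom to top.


translate([150, 150, 0]) cylinder(h = 110, r = 150);
translate([60, 60, 110]) cube([180, 180, 70]);
translate([90, 90, 180]) cube([120, 120, 120]);


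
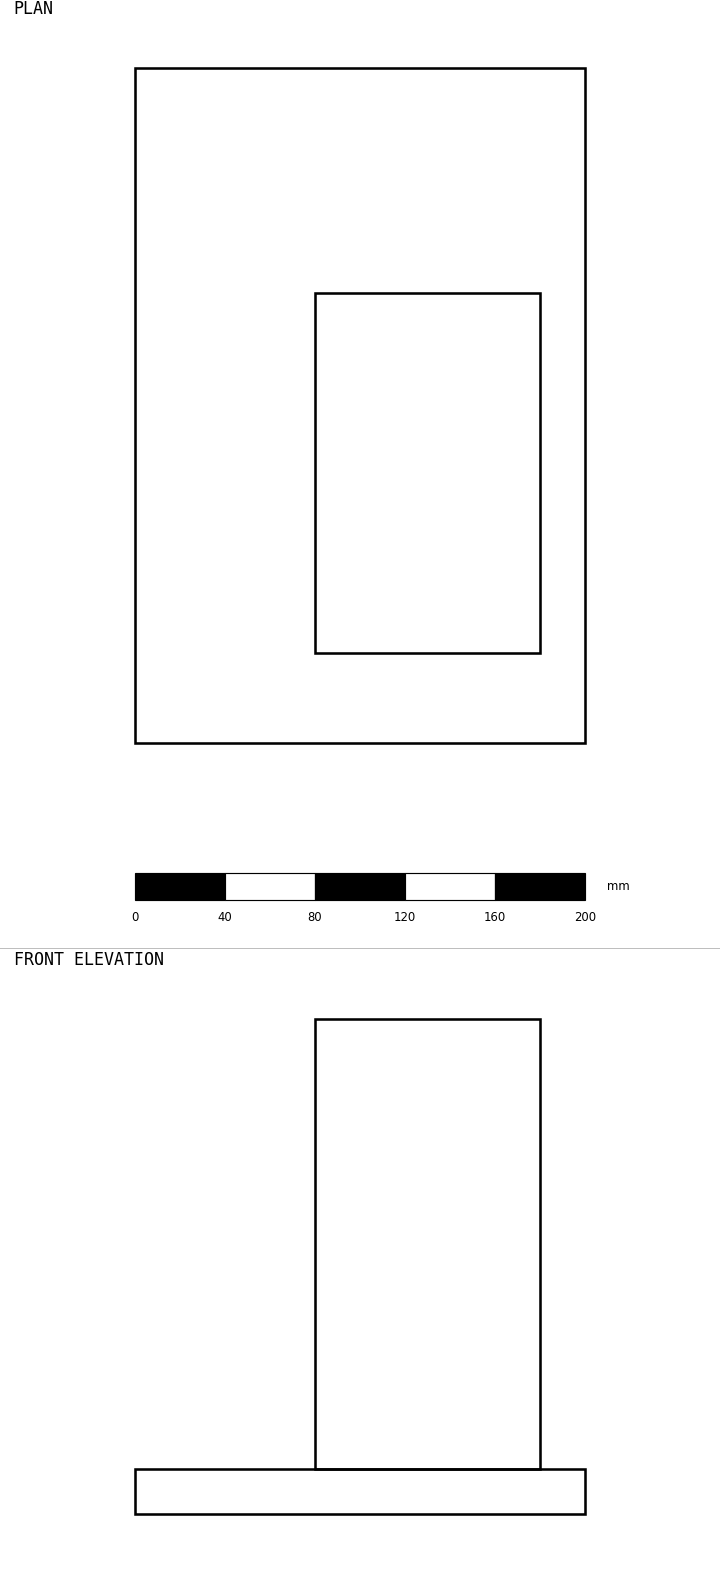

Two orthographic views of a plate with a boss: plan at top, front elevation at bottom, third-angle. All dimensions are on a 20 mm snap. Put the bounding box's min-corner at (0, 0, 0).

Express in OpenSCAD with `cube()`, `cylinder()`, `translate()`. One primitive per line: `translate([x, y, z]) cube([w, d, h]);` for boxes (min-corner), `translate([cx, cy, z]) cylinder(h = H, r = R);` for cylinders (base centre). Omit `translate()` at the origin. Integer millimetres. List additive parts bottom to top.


cube([200, 300, 20]);
translate([80, 40, 20]) cube([100, 160, 200]);


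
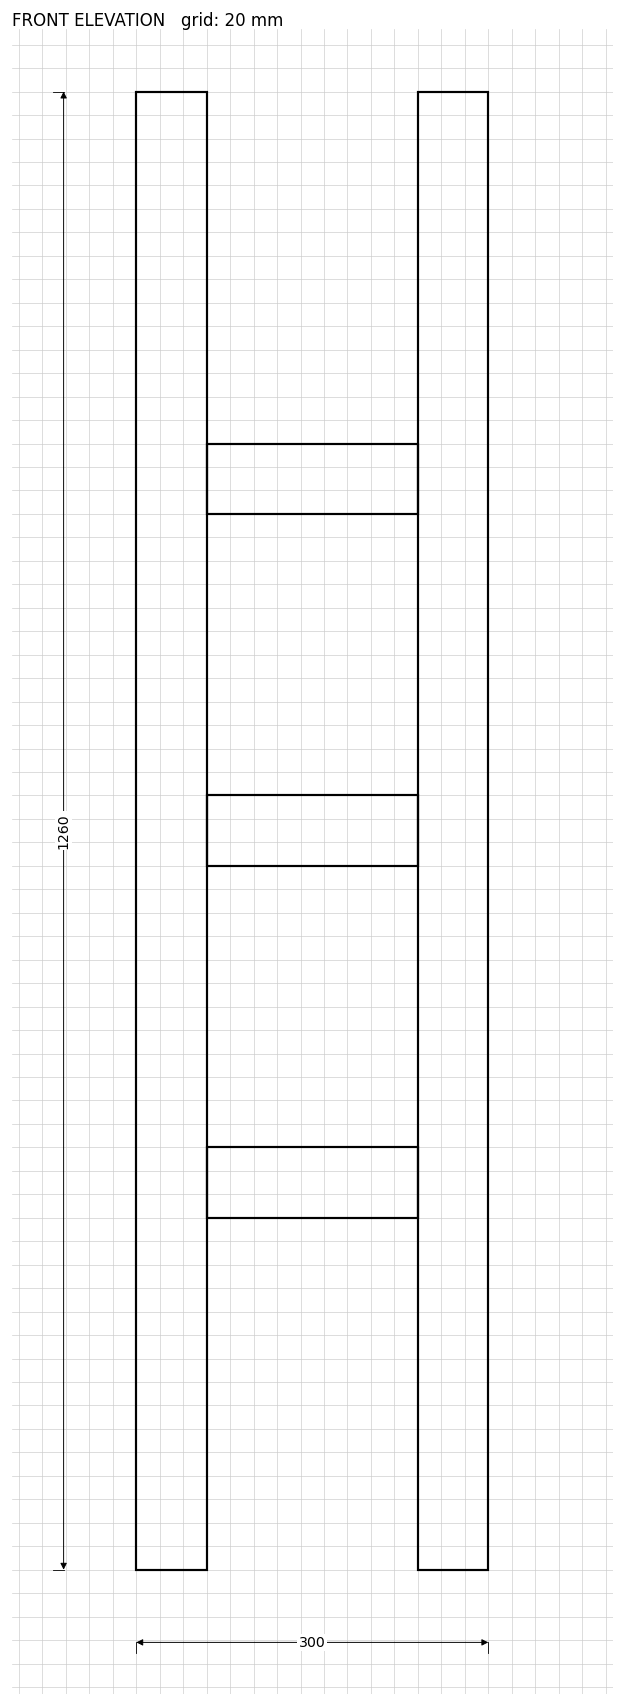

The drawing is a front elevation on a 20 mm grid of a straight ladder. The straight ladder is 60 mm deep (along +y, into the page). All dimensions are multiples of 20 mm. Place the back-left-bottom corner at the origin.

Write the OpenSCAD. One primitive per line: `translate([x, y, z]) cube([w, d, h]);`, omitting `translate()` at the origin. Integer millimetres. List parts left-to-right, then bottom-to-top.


cube([60, 60, 1260]);
translate([60, 0, 300]) cube([180, 60, 60]);
translate([60, 0, 600]) cube([180, 60, 60]);
translate([60, 0, 900]) cube([180, 60, 60]);
translate([240, 0, 0]) cube([60, 60, 1260]);
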